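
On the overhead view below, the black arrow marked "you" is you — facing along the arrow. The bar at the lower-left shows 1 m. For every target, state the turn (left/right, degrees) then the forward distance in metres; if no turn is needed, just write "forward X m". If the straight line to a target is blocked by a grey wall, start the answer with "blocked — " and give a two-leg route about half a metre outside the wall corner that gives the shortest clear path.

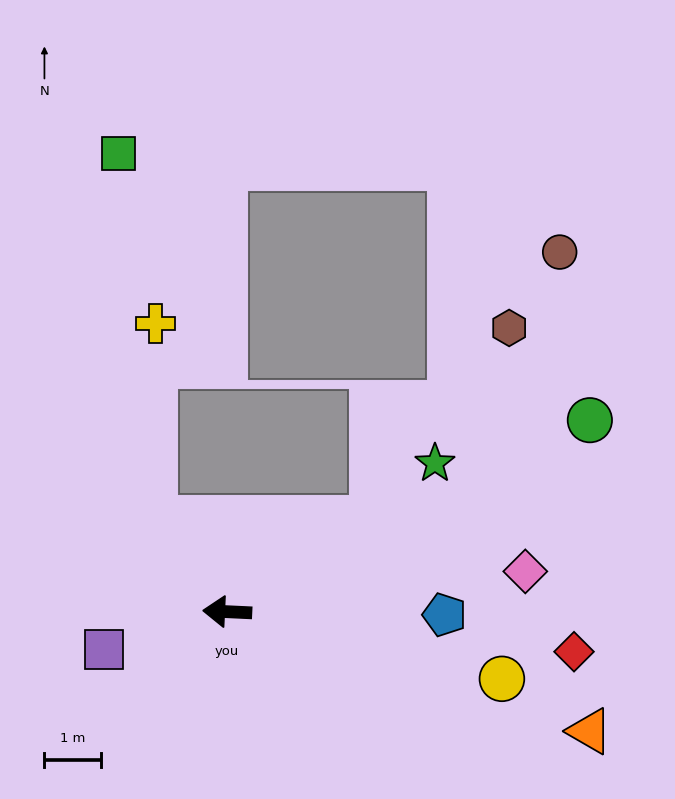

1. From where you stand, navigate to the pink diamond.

turn right 170°, forward 5.3 m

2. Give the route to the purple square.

turn left 20°, forward 2.3 m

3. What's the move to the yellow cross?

blocked — turn right 48°, forward 2.1 m, then turn right 40°, forward 3.5 m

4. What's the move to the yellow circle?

turn left 169°, forward 5.0 m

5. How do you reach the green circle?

turn right 149°, forward 7.3 m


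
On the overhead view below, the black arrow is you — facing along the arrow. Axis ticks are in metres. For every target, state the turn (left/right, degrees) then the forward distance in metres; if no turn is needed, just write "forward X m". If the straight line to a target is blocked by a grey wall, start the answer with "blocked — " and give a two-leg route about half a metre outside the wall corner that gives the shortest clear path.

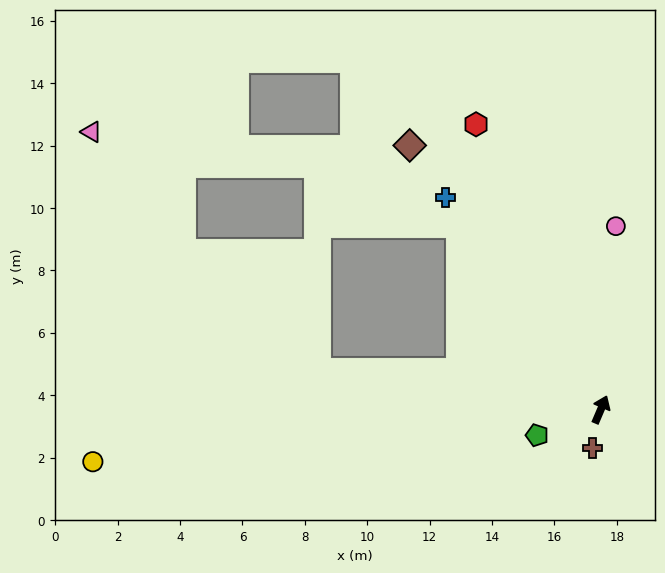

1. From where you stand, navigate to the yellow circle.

turn left 119°, forward 16.4 m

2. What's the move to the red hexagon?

turn left 47°, forward 10.0 m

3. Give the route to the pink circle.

turn left 18°, forward 5.9 m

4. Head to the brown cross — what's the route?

turn right 169°, forward 1.3 m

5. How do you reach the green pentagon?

turn left 135°, forward 2.2 m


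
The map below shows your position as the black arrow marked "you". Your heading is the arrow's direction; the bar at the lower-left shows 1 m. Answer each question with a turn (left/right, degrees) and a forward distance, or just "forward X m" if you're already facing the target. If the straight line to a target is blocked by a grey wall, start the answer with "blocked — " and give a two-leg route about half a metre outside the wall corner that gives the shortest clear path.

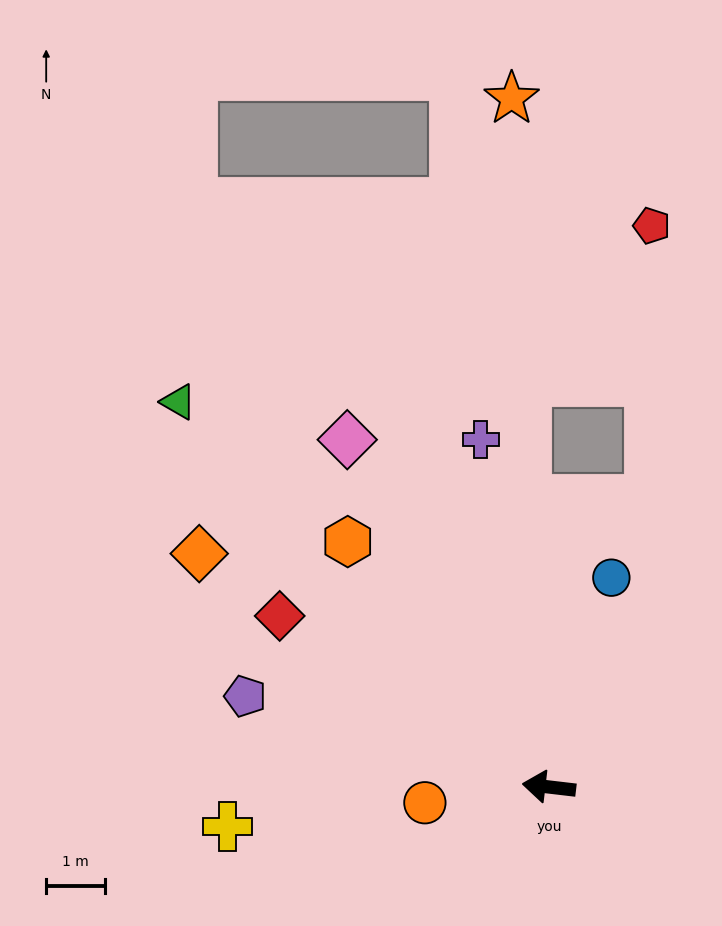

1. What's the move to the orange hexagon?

turn right 44°, forward 5.4 m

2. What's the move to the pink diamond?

turn right 53°, forward 6.9 m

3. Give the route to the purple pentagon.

turn right 10°, forward 5.4 m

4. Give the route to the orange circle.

turn left 14°, forward 2.1 m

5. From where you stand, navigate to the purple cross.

turn right 72°, forward 6.0 m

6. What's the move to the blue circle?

turn right 100°, forward 3.7 m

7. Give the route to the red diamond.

turn right 26°, forward 5.4 m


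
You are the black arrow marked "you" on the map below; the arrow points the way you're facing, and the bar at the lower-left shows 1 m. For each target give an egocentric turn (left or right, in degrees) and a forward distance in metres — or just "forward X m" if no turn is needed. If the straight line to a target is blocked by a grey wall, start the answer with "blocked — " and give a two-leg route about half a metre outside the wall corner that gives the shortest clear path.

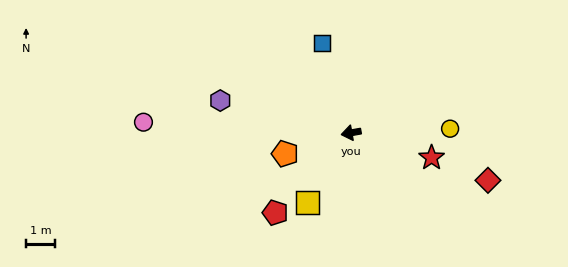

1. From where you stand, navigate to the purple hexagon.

turn right 24°, forward 4.7 m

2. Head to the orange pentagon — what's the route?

turn left 7°, forward 2.4 m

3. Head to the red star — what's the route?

turn left 153°, forward 3.0 m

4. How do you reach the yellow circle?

turn left 172°, forward 3.5 m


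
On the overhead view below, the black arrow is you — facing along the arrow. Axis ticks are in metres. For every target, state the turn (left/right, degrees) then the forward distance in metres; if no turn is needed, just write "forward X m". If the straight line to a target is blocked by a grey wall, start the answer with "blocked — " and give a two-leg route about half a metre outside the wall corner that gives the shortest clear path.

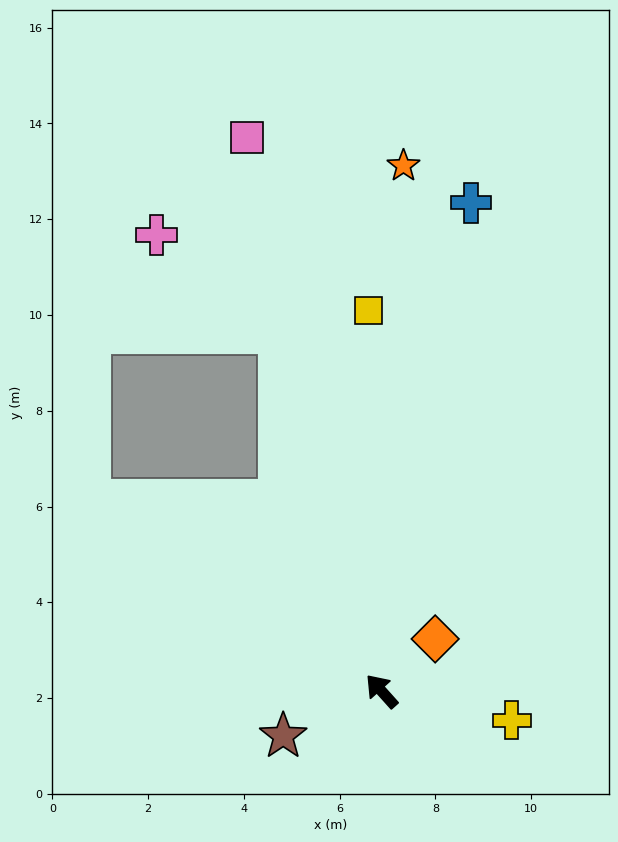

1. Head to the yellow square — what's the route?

turn right 40°, forward 8.0 m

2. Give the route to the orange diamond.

turn right 88°, forward 1.6 m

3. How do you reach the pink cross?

blocked — turn right 26°, forward 7.8 m, then turn left 35°, forward 3.3 m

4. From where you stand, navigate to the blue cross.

turn right 52°, forward 10.4 m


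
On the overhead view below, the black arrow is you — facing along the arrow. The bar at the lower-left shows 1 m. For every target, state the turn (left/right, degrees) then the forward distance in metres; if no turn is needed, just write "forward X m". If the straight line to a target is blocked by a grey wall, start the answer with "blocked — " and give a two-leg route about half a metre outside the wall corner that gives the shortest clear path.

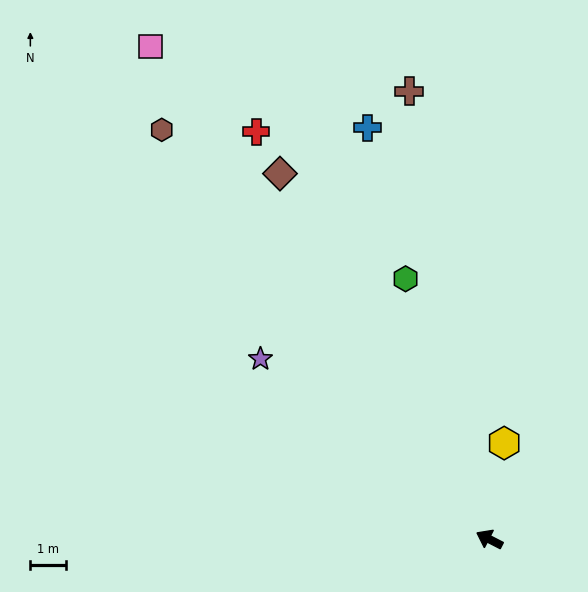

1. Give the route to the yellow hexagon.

turn right 72°, forward 2.8 m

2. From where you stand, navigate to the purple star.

turn right 11°, forward 8.3 m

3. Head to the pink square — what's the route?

turn right 28°, forward 17.0 m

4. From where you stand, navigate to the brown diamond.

turn right 33°, forward 12.0 m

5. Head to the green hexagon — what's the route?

turn right 45°, forward 7.8 m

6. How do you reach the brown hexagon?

turn right 24°, forward 14.9 m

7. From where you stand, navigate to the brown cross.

turn right 53°, forward 12.9 m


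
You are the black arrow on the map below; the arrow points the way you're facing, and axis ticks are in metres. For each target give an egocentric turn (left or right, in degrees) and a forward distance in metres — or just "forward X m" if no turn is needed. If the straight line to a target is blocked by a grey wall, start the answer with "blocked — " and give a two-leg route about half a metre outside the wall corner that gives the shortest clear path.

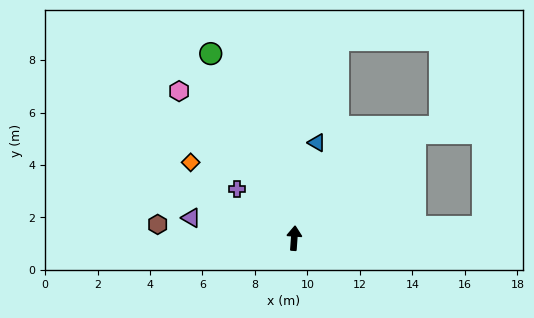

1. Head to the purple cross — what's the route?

turn left 53°, forward 2.9 m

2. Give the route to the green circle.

turn left 28°, forward 7.7 m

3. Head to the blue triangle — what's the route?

turn right 9°, forward 3.7 m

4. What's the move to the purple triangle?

turn left 83°, forward 4.0 m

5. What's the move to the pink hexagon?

turn left 42°, forward 7.1 m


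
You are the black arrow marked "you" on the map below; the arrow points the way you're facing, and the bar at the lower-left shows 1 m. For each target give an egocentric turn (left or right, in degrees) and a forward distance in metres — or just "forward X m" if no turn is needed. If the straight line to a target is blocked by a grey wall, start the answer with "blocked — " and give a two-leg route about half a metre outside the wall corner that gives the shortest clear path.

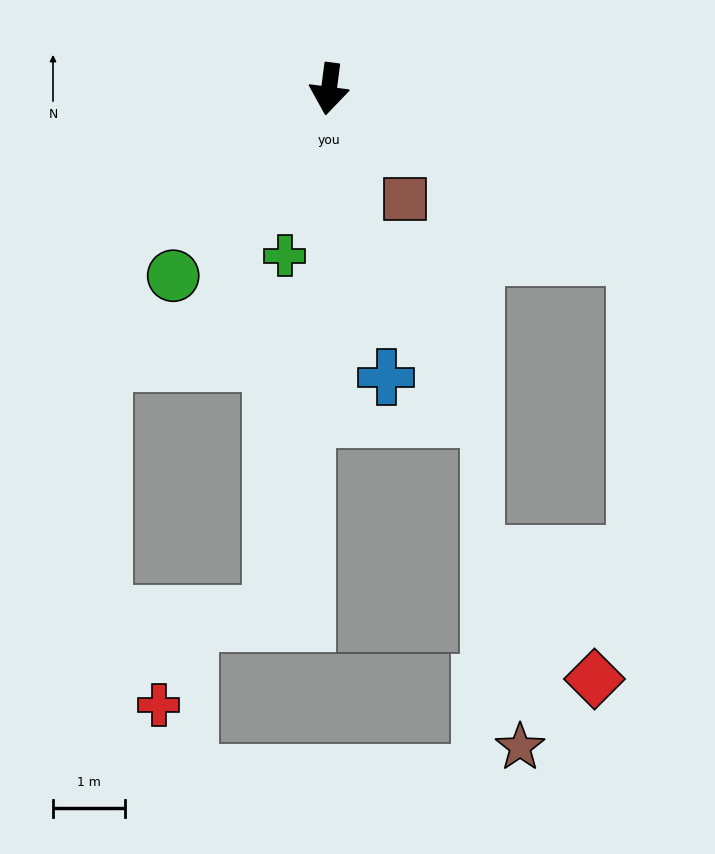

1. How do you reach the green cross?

turn right 7°, forward 2.4 m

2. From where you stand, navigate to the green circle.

turn right 32°, forward 3.4 m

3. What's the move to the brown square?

turn left 42°, forward 1.9 m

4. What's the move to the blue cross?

turn left 19°, forward 4.1 m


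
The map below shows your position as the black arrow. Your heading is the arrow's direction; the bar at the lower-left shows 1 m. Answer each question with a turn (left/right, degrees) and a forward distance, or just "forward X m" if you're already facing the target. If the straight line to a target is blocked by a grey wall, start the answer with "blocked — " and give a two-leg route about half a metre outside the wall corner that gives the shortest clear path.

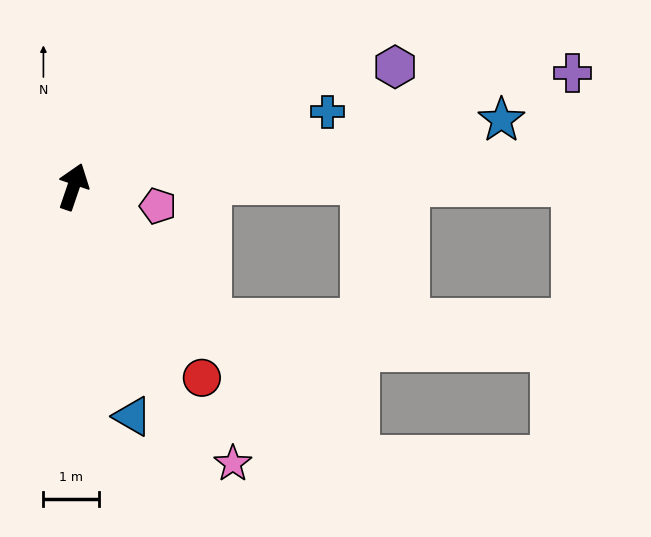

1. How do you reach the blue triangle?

turn right 147°, forward 4.3 m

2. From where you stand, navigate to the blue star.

turn right 62°, forward 7.8 m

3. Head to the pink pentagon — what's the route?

turn right 84°, forward 1.6 m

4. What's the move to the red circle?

turn right 127°, forward 4.1 m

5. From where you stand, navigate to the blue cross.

turn right 55°, forward 4.8 m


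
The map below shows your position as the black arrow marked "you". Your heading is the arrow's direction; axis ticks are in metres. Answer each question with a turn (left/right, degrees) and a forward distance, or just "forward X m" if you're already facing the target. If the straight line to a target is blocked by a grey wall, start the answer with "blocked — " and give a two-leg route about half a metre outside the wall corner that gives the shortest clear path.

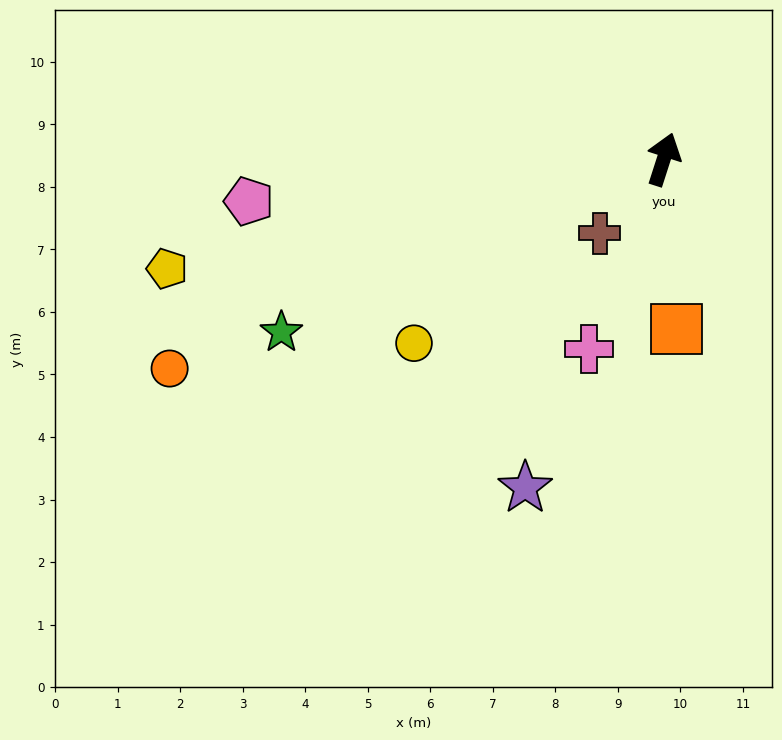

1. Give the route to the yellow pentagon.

turn left 120°, forward 8.1 m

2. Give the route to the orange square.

turn right 158°, forward 2.7 m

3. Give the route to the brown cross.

turn left 157°, forward 1.6 m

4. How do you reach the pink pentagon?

turn left 114°, forward 6.7 m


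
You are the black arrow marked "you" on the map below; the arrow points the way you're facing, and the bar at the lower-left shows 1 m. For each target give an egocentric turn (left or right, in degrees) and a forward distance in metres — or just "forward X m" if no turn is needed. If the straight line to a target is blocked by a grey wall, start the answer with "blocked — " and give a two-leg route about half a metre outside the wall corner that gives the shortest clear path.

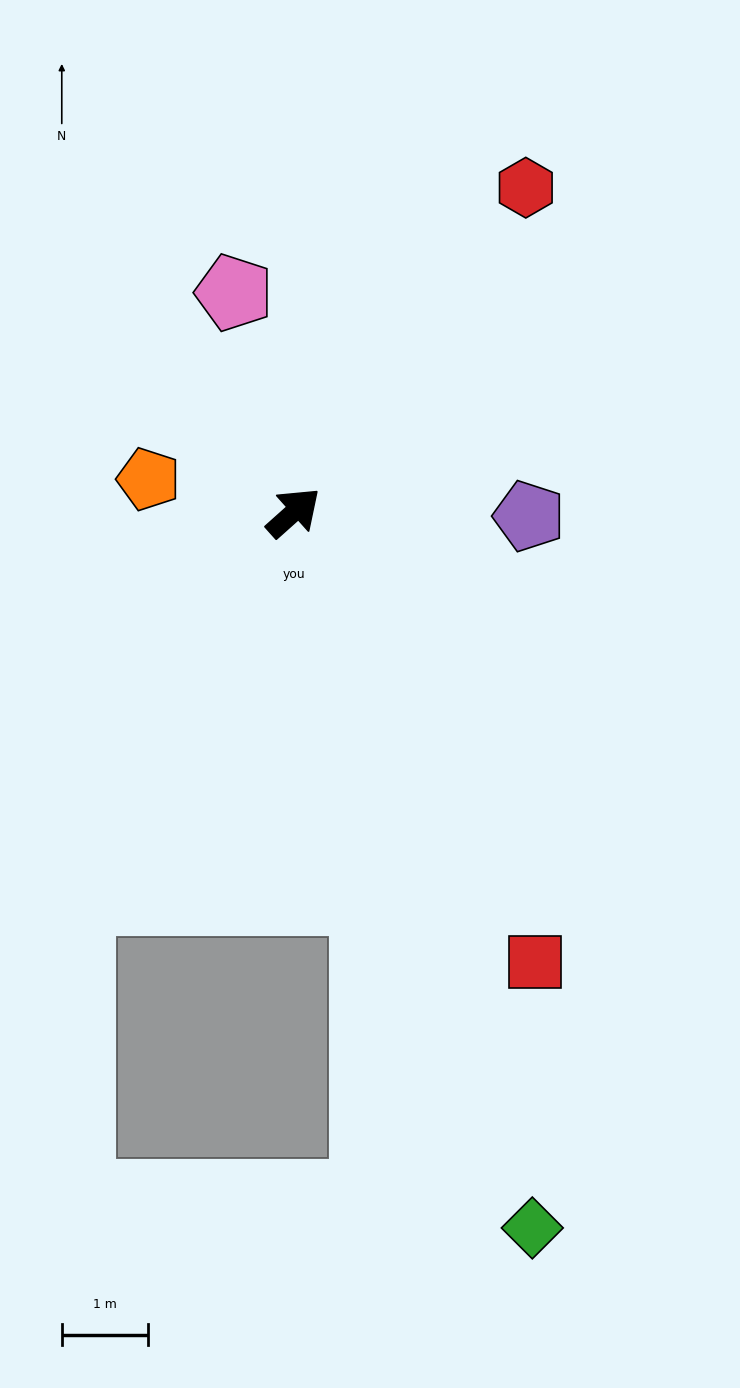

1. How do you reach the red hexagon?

turn left 13°, forward 4.6 m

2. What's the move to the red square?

turn right 104°, forward 5.9 m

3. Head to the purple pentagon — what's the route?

turn right 43°, forward 2.7 m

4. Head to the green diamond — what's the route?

turn right 113°, forward 8.7 m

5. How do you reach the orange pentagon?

turn left 125°, forward 1.7 m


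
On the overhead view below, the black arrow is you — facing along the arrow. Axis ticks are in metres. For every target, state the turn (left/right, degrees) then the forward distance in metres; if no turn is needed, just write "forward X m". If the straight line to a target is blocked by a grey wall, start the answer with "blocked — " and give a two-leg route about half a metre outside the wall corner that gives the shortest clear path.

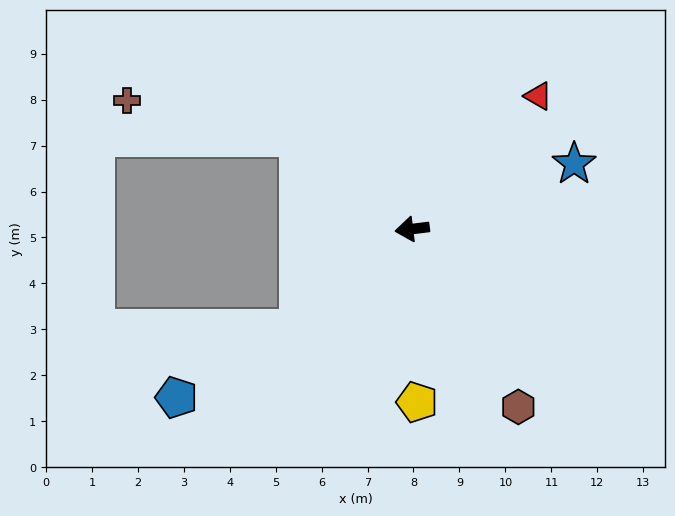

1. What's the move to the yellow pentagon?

turn left 85°, forward 3.8 m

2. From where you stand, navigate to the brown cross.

blocked — turn right 46°, forward 3.2 m, then turn left 27°, forward 3.8 m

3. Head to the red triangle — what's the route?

turn right 141°, forward 4.0 m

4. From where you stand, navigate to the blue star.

turn right 165°, forward 3.8 m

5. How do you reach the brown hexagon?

turn left 114°, forward 4.5 m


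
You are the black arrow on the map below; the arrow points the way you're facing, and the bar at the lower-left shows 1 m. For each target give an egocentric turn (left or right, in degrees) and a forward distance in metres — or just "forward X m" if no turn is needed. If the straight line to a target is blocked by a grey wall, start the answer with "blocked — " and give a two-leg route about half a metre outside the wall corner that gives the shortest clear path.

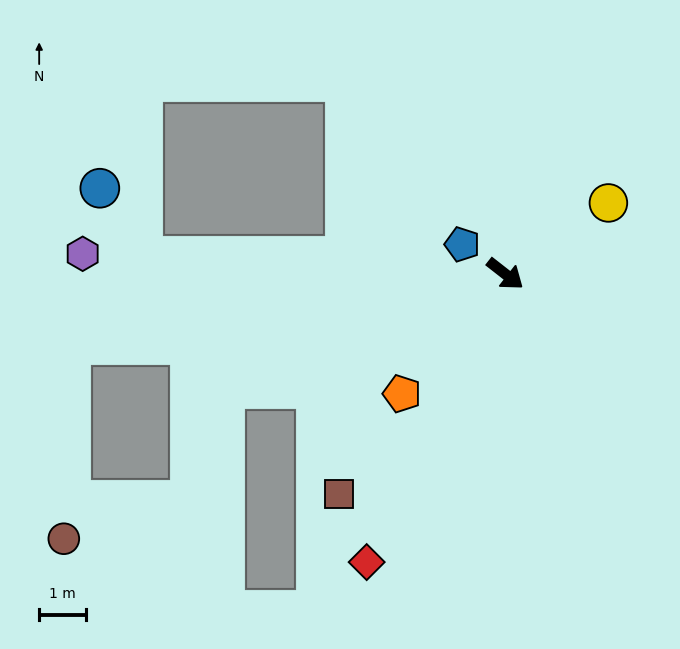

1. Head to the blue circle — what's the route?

blocked — turn right 145°, forward 7.8 m, then turn right 54°, forward 1.7 m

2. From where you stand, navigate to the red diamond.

turn right 78°, forward 6.8 m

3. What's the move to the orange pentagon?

turn right 93°, forward 3.4 m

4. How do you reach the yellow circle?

turn left 73°, forward 2.7 m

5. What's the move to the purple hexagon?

turn right 145°, forward 9.0 m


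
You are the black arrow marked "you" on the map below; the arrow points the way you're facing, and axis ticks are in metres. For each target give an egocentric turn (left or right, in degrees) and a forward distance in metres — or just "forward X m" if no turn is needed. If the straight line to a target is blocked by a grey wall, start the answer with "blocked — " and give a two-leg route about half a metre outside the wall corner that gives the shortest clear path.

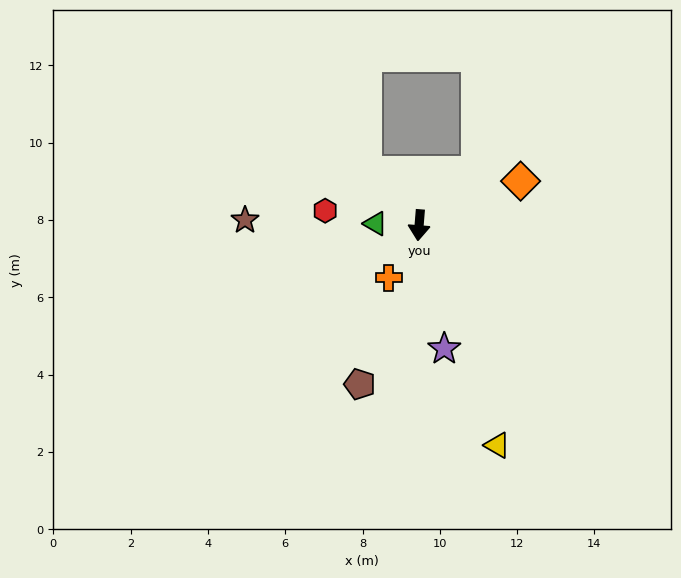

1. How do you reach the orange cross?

turn right 25°, forward 1.6 m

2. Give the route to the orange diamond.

turn left 118°, forward 2.9 m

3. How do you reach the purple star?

turn left 16°, forward 3.3 m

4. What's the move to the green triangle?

turn right 88°, forward 1.1 m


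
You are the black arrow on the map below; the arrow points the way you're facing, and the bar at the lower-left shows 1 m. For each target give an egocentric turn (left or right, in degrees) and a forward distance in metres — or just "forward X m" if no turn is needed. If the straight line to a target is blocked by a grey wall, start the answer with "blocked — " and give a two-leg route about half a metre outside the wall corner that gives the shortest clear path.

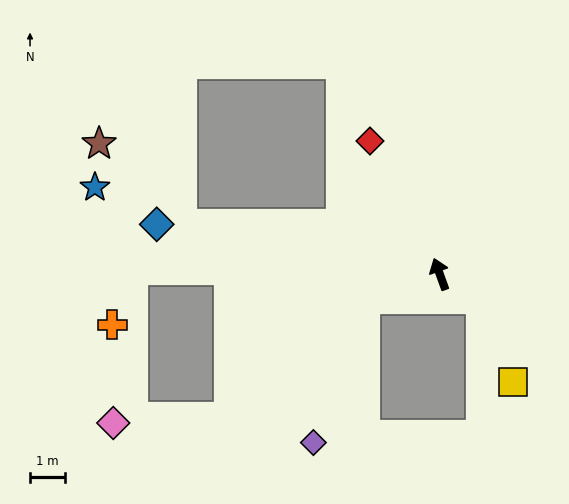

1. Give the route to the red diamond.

turn left 8°, forward 4.3 m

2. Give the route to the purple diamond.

blocked — turn left 89°, forward 2.3 m, then turn left 51°, forward 4.4 m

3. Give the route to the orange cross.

blocked — turn left 69°, forward 8.9 m, then turn left 70°, forward 1.7 m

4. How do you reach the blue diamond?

turn left 60°, forward 8.3 m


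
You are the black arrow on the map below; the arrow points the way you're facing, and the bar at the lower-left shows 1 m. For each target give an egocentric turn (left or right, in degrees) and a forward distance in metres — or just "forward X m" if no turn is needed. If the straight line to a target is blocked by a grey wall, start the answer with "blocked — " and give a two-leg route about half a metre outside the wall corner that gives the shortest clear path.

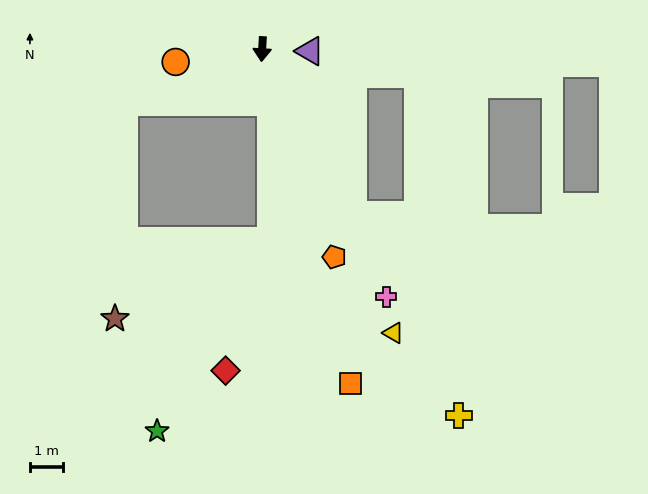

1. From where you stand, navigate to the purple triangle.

turn left 91°, forward 1.5 m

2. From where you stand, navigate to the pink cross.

turn left 30°, forward 8.5 m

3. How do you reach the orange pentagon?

turn left 22°, forward 6.7 m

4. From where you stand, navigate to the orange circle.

turn right 78°, forward 2.7 m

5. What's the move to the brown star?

blocked — turn right 66°, forward 4.5 m, then turn left 67°, forward 6.6 m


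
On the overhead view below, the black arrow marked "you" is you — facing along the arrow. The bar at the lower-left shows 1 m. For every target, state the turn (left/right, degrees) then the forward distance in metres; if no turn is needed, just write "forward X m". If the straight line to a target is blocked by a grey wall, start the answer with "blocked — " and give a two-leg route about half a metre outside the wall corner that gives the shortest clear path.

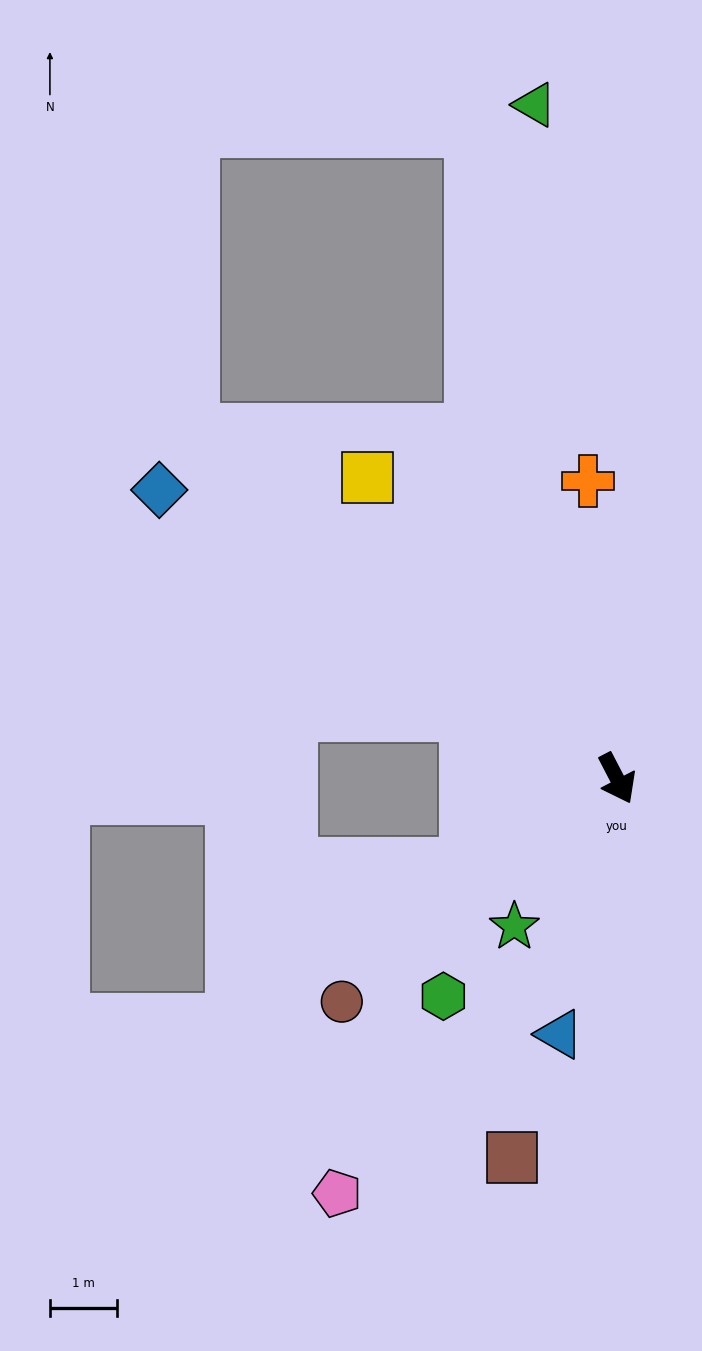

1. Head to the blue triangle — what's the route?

turn right 40°, forward 3.9 m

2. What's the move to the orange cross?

turn left 158°, forward 4.4 m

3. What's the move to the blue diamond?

turn right 150°, forward 8.0 m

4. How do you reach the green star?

turn right 62°, forward 2.7 m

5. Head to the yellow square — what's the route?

turn right 168°, forward 5.8 m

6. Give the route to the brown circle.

turn right 78°, forward 5.3 m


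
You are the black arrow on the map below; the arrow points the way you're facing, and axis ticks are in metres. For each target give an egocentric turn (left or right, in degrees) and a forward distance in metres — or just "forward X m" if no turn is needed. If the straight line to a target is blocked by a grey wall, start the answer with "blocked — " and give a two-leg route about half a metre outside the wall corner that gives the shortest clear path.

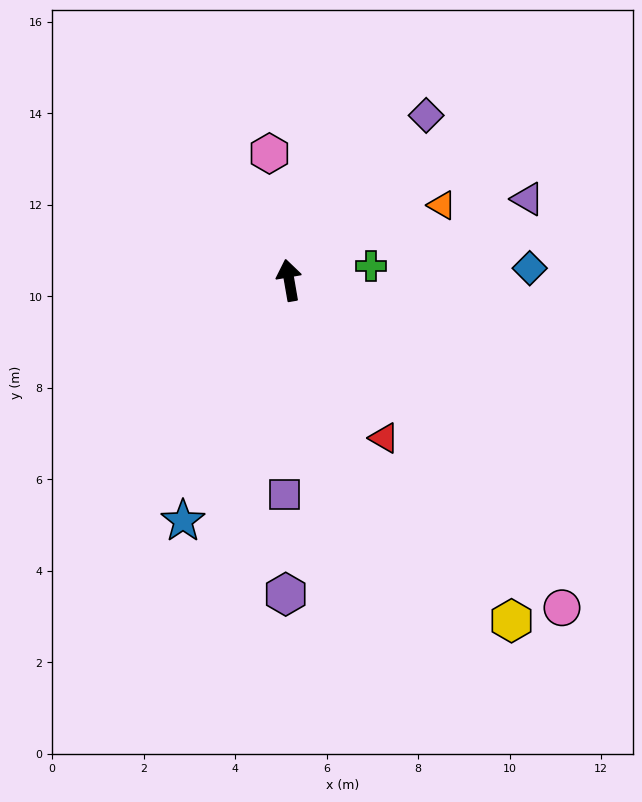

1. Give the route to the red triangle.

turn right 159°, forward 4.0 m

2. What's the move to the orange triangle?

turn right 74°, forward 3.7 m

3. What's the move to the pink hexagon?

forward 2.8 m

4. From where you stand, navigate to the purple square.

turn left 169°, forward 4.7 m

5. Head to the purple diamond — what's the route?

turn right 50°, forward 4.7 m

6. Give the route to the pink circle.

turn right 150°, forward 9.3 m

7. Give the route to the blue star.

turn left 146°, forward 5.8 m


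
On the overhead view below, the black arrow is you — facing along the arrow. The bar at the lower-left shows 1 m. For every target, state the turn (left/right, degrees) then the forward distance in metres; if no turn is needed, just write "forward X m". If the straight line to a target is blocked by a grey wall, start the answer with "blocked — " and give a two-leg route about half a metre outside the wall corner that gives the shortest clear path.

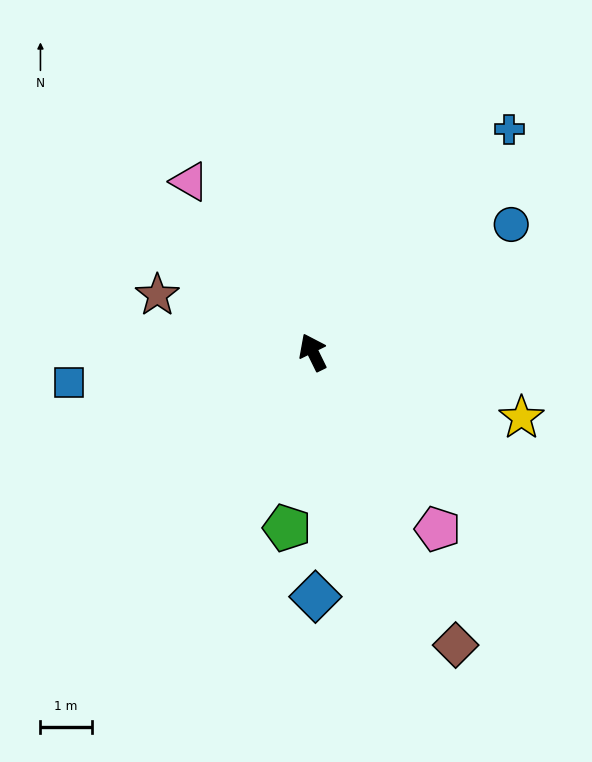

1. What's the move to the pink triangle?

turn left 10°, forward 4.1 m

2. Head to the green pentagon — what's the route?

turn left 145°, forward 3.5 m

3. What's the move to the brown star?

turn left 44°, forward 3.2 m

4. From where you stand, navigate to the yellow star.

turn right 134°, forward 4.3 m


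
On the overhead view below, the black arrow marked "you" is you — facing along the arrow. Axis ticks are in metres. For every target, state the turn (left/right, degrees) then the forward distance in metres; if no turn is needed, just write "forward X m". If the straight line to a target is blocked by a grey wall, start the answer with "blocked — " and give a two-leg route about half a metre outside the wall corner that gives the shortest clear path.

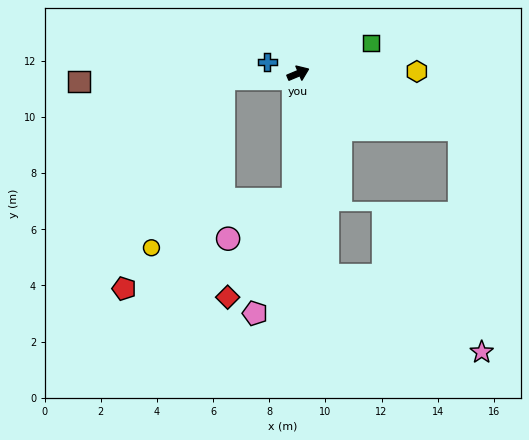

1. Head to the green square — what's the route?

forward 2.8 m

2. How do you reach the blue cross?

turn left 137°, forward 1.2 m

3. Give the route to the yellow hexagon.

turn right 22°, forward 4.2 m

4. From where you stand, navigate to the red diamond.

blocked — turn right 115°, forward 4.5 m, then turn right 32°, forward 4.2 m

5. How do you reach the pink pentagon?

blocked — turn right 115°, forward 4.5 m, then turn right 16°, forward 4.3 m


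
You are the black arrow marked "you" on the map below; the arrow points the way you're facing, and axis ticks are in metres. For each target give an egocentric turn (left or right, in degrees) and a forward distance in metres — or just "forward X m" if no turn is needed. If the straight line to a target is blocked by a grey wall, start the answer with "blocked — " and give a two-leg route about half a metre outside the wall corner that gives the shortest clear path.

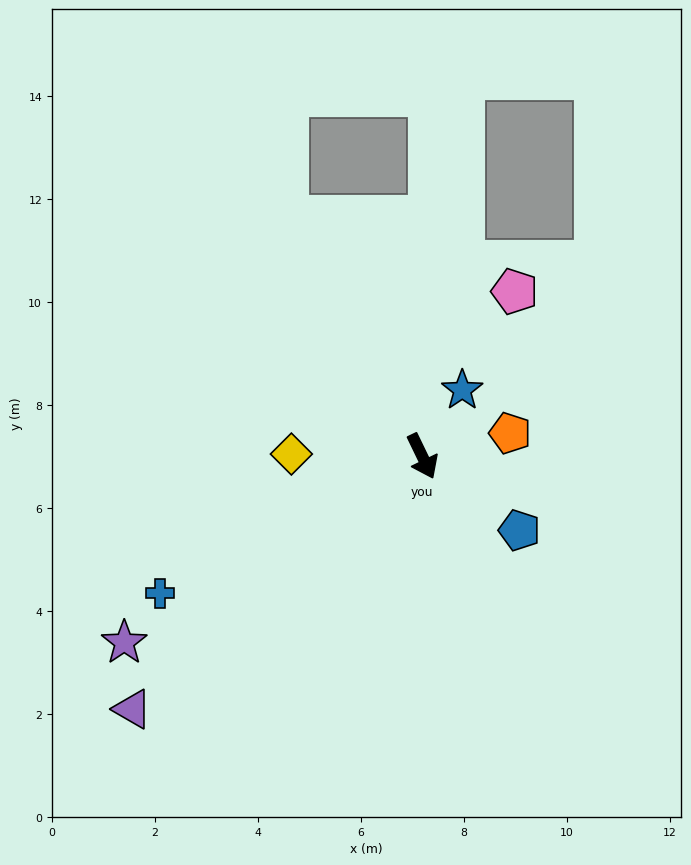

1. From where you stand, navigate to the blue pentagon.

turn left 27°, forward 2.4 m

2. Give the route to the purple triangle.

turn right 75°, forward 7.5 m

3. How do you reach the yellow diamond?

turn right 117°, forward 2.5 m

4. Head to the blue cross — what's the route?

turn right 88°, forward 5.7 m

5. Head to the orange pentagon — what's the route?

turn left 79°, forward 1.8 m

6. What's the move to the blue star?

turn left 123°, forward 1.5 m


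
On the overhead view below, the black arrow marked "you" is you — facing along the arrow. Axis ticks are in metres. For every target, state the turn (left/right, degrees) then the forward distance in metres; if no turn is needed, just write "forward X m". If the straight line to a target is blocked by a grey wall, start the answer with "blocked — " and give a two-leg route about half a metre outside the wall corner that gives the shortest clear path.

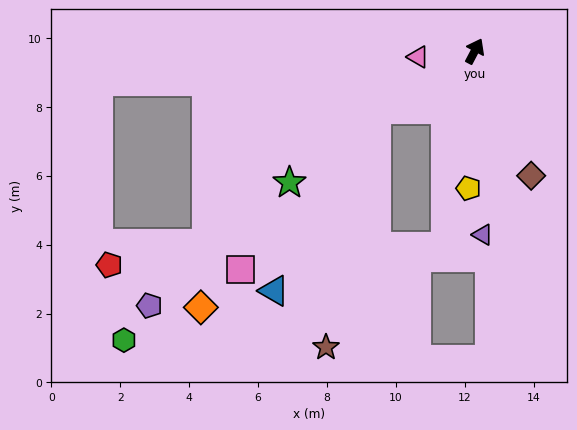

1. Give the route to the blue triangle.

blocked — turn left 148°, forward 3.3 m, then turn left 30°, forward 6.0 m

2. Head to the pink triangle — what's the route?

turn left 124°, forward 1.7 m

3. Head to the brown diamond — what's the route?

turn right 128°, forward 4.0 m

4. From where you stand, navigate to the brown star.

blocked — turn left 148°, forward 3.3 m, then turn left 48°, forward 7.1 m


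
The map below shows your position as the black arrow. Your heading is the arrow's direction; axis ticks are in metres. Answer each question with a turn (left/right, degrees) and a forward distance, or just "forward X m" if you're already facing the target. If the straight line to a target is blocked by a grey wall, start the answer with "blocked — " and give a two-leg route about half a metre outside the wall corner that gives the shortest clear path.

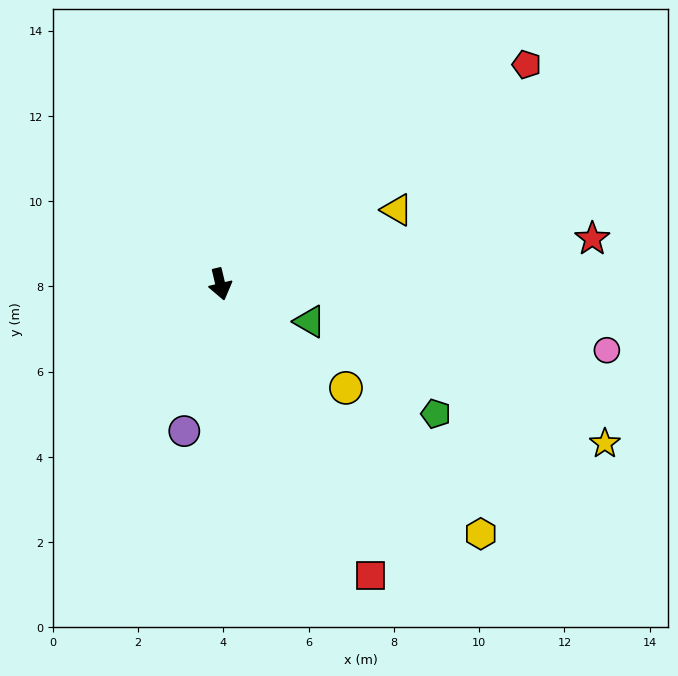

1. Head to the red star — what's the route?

turn left 84°, forward 8.8 m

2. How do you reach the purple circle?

turn right 27°, forward 3.5 m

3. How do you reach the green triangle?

turn left 54°, forward 2.3 m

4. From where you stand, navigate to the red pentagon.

turn left 112°, forward 8.8 m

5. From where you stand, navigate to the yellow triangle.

turn left 99°, forward 4.5 m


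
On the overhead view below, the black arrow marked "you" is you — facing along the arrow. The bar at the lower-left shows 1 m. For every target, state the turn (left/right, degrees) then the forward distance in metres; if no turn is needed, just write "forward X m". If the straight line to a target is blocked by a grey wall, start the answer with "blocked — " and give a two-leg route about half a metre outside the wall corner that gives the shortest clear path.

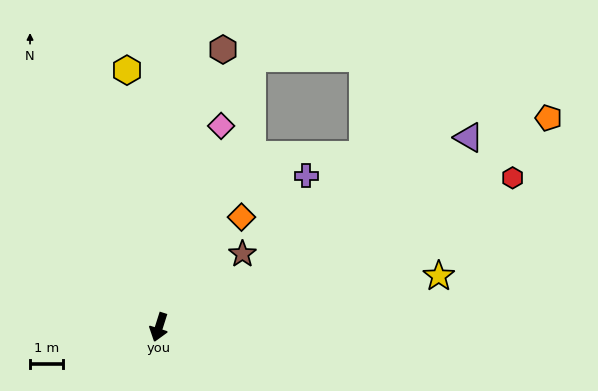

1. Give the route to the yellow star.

turn left 118°, forward 8.7 m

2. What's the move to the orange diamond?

turn left 161°, forward 4.2 m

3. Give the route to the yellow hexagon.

turn right 155°, forward 7.9 m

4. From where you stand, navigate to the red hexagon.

turn left 131°, forward 11.7 m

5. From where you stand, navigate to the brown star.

turn left 149°, forward 3.4 m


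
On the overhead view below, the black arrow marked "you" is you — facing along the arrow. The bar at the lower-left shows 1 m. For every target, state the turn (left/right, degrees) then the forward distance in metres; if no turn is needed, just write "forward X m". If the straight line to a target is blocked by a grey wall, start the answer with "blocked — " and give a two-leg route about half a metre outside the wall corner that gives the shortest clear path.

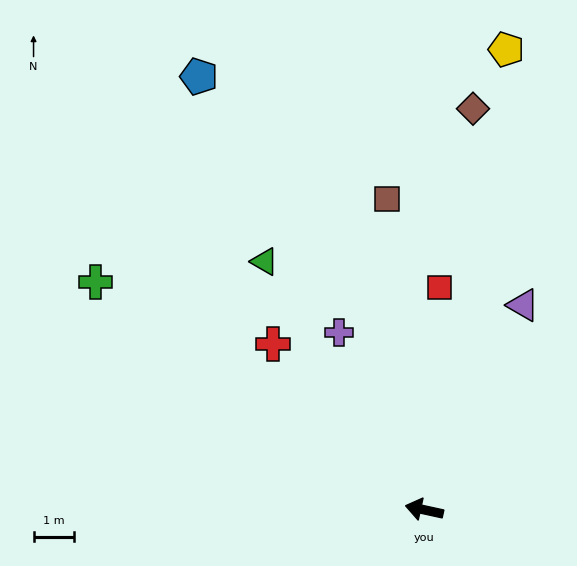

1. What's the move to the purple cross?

turn right 52°, forward 4.8 m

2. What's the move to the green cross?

turn right 22°, forward 9.8 m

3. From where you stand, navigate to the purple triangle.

turn right 103°, forward 5.6 m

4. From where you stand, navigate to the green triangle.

turn right 45°, forward 7.2 m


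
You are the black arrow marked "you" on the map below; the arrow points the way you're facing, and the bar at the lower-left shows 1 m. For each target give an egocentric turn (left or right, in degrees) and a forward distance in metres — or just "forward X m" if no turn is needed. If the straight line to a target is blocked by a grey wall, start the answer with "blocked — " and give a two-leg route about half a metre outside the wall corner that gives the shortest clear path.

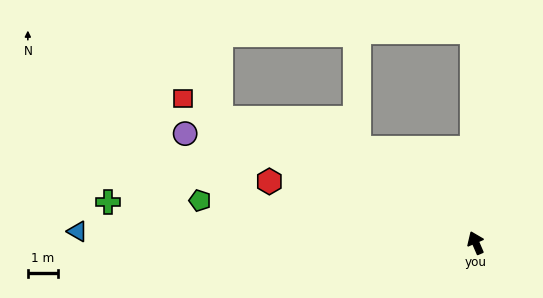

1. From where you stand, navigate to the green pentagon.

turn left 58°, forward 9.2 m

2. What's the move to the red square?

turn left 40°, forward 10.7 m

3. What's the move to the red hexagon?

turn left 50°, forward 7.1 m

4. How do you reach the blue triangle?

turn left 65°, forward 13.1 m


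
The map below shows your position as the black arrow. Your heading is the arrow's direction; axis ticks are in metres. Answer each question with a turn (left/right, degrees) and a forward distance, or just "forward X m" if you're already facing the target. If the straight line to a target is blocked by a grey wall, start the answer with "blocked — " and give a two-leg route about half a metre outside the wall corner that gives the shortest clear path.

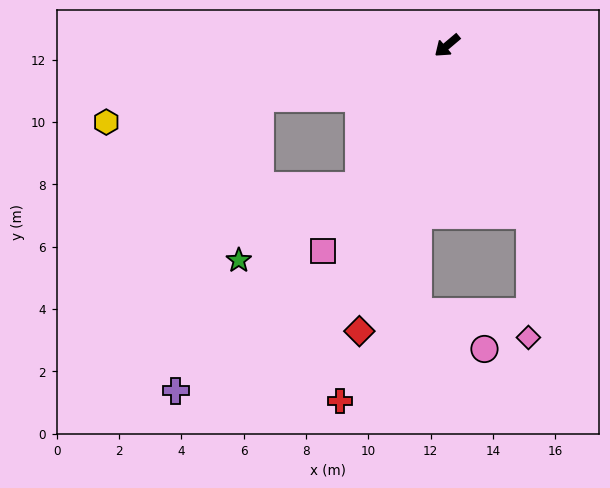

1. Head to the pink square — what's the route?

turn left 19°, forward 7.7 m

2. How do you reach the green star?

blocked — turn left 17°, forward 5.3 m, then turn right 25°, forward 4.5 m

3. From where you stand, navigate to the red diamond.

turn left 33°, forward 9.6 m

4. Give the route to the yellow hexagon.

turn right 28°, forward 11.2 m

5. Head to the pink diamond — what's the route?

blocked — turn left 75°, forward 6.1 m, then turn right 25°, forward 3.9 m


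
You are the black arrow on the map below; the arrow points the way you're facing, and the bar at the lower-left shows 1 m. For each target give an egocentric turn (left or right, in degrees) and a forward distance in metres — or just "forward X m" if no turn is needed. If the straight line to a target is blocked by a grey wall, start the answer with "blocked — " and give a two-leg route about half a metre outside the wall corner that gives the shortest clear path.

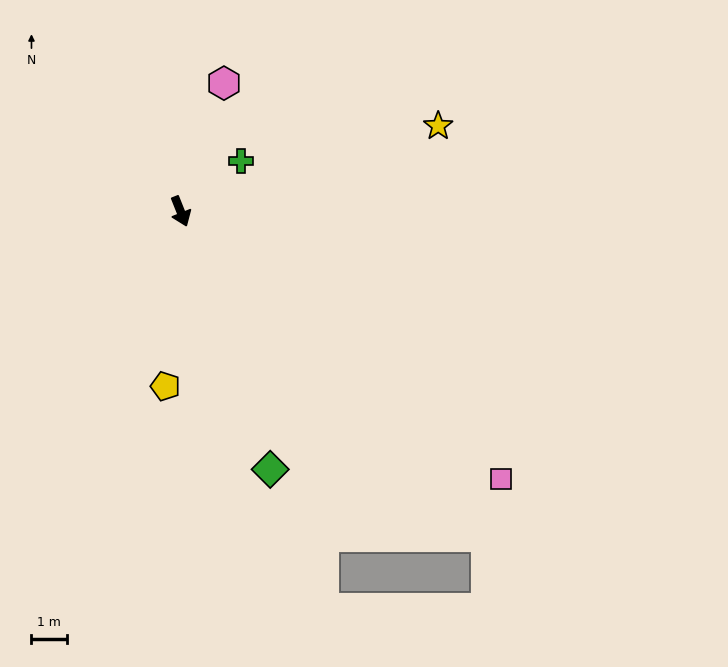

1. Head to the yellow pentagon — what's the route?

turn right 27°, forward 4.9 m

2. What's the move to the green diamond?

turn right 3°, forward 7.6 m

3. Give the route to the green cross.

turn left 108°, forward 2.2 m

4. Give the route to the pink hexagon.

turn left 140°, forward 3.8 m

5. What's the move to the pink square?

turn left 28°, forward 11.6 m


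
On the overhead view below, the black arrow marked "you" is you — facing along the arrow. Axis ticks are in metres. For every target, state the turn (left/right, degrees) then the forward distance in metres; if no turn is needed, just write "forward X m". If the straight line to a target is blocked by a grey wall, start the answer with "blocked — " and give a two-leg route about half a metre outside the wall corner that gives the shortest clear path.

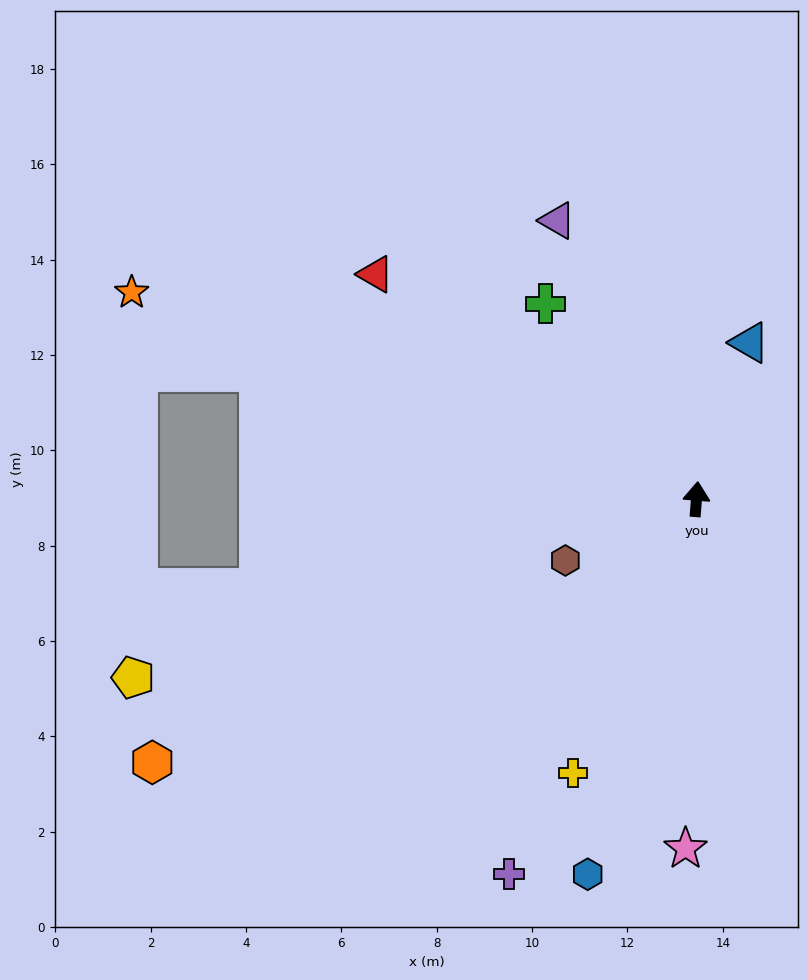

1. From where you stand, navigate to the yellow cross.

turn left 160°, forward 6.3 m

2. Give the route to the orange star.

turn left 74°, forward 12.6 m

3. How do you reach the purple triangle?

turn left 31°, forward 6.5 m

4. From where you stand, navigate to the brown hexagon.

turn left 120°, forward 3.0 m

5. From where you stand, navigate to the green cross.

turn left 42°, forward 5.2 m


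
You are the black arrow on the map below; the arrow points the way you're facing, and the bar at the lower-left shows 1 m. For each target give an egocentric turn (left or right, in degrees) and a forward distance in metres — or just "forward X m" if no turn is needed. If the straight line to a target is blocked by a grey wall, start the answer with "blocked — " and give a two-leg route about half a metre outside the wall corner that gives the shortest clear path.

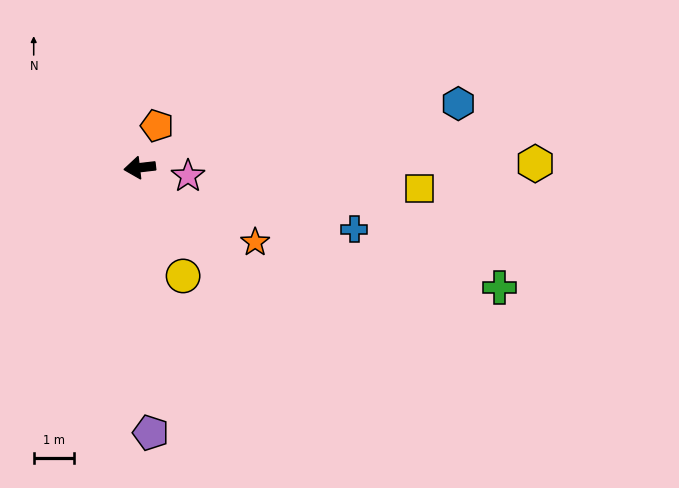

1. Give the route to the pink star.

turn left 164°, forward 1.2 m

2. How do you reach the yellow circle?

turn left 105°, forward 2.9 m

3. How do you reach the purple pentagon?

turn left 86°, forward 6.5 m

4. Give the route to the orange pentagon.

turn right 119°, forward 1.1 m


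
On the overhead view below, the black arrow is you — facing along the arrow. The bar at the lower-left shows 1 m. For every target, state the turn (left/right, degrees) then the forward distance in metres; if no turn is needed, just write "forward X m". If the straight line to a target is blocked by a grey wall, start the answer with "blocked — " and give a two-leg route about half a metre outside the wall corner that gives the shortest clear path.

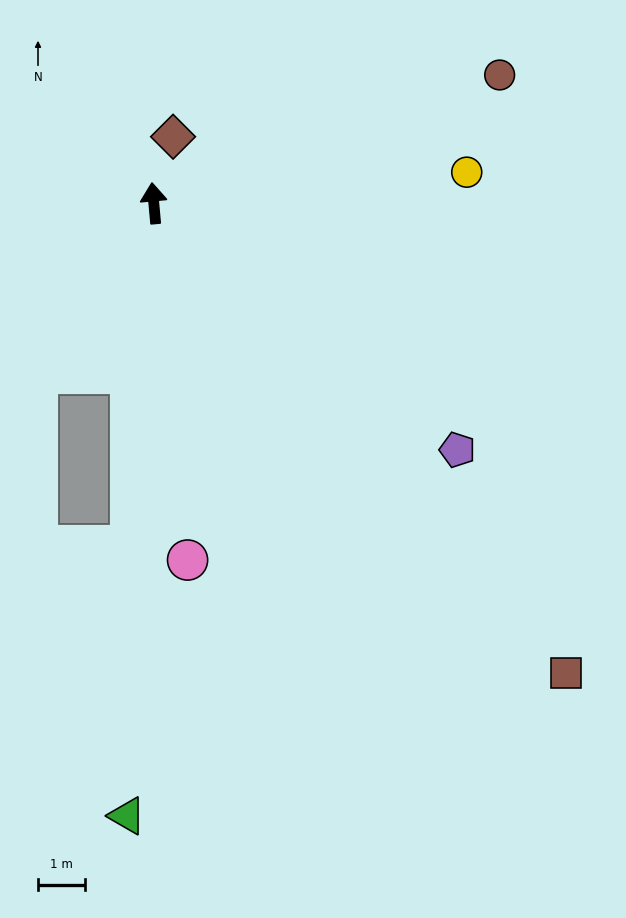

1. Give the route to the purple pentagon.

turn right 134°, forward 8.2 m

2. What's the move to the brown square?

turn right 144°, forward 13.2 m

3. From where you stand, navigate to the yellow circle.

turn right 90°, forward 6.6 m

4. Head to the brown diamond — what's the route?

turn right 21°, forward 1.5 m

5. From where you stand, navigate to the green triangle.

turn left 172°, forward 12.9 m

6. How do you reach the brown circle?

turn right 75°, forward 7.8 m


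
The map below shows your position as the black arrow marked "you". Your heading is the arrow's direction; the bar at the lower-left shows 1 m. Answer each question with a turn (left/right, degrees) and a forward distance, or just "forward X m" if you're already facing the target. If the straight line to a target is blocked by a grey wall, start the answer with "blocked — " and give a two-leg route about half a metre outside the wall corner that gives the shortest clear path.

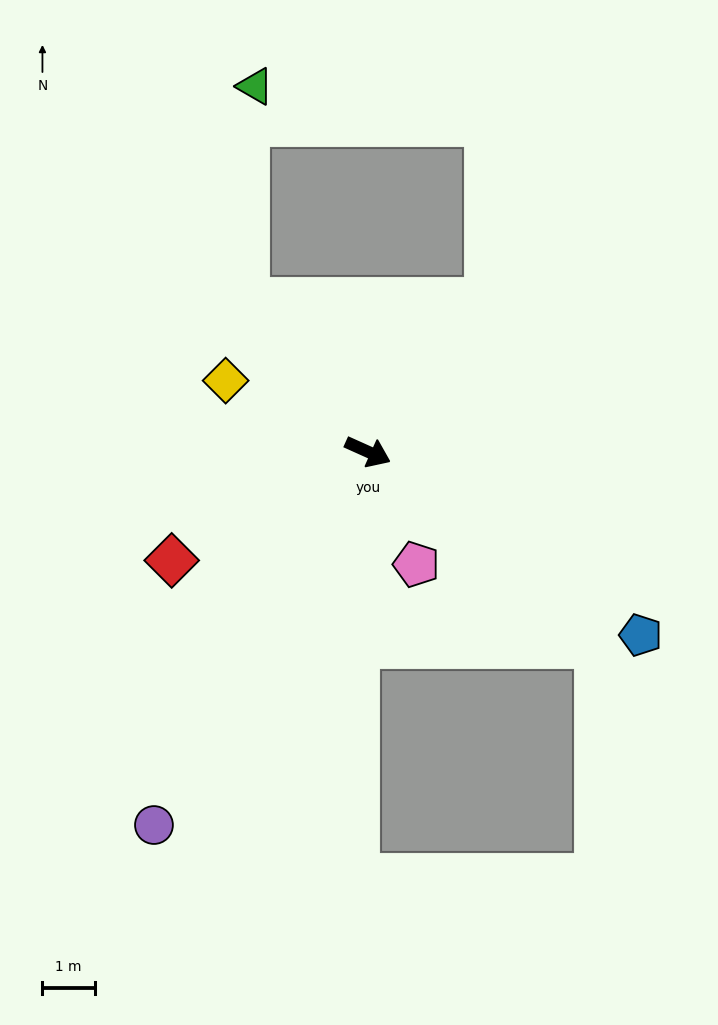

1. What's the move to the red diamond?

turn right 127°, forward 4.3 m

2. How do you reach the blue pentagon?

turn right 10°, forward 6.3 m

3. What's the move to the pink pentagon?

turn right 43°, forward 2.3 m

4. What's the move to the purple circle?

turn right 96°, forward 8.2 m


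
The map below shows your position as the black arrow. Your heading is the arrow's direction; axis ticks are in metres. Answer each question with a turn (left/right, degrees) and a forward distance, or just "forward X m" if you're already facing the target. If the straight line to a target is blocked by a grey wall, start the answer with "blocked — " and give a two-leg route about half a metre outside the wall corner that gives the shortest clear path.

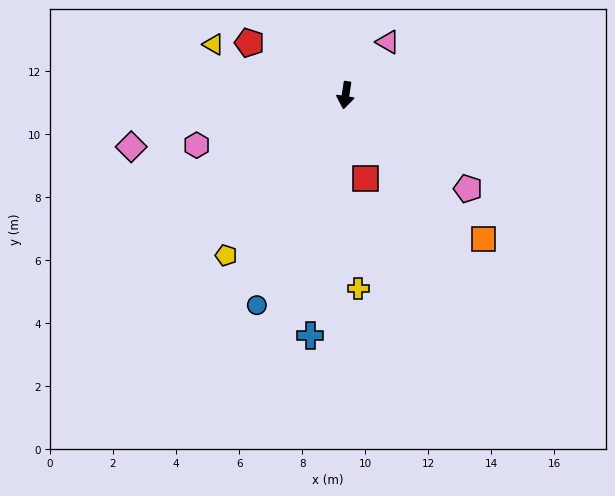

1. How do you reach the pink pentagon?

turn left 61°, forward 4.9 m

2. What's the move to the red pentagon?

turn right 110°, forward 3.5 m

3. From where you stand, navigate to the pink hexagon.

turn right 63°, forward 5.0 m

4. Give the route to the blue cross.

forward 7.7 m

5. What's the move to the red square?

turn left 22°, forward 2.7 m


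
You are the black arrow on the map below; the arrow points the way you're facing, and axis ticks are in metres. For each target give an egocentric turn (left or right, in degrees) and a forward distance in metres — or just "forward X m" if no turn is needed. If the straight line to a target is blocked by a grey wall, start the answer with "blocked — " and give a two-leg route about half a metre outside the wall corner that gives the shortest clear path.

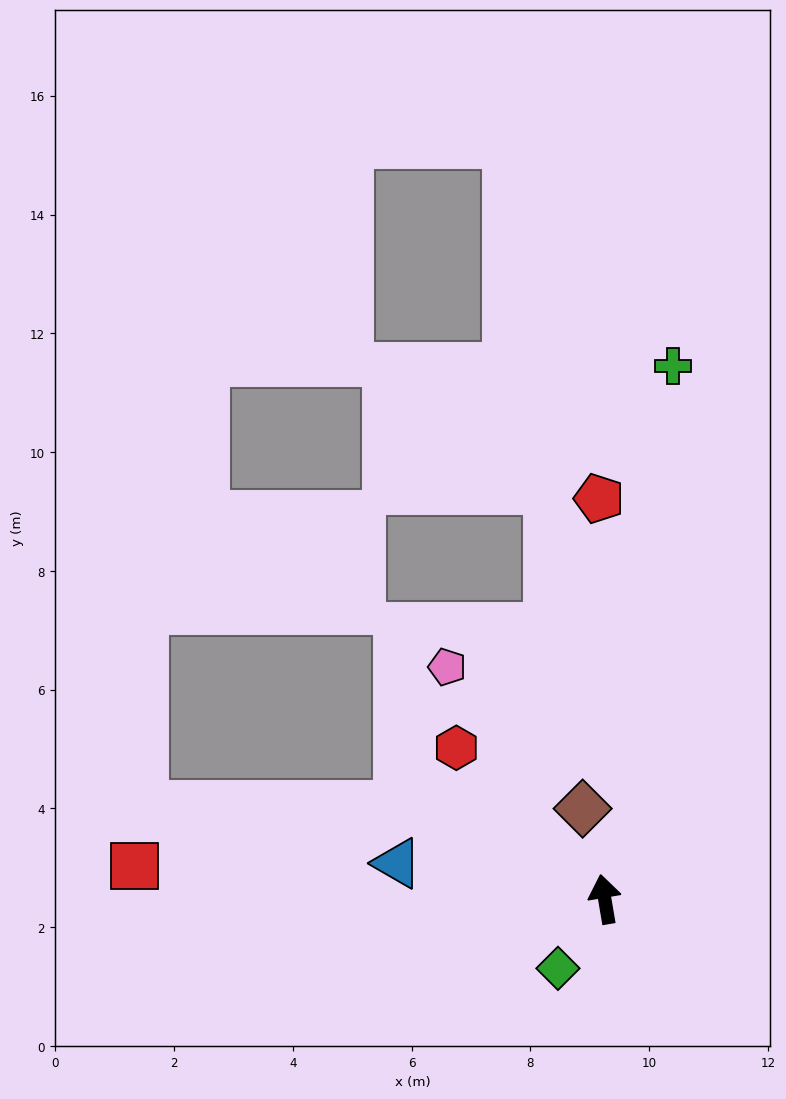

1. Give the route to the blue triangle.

turn left 71°, forward 3.5 m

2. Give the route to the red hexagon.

turn left 35°, forward 3.6 m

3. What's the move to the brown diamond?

turn left 4°, forward 1.6 m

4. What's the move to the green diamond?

turn left 136°, forward 1.4 m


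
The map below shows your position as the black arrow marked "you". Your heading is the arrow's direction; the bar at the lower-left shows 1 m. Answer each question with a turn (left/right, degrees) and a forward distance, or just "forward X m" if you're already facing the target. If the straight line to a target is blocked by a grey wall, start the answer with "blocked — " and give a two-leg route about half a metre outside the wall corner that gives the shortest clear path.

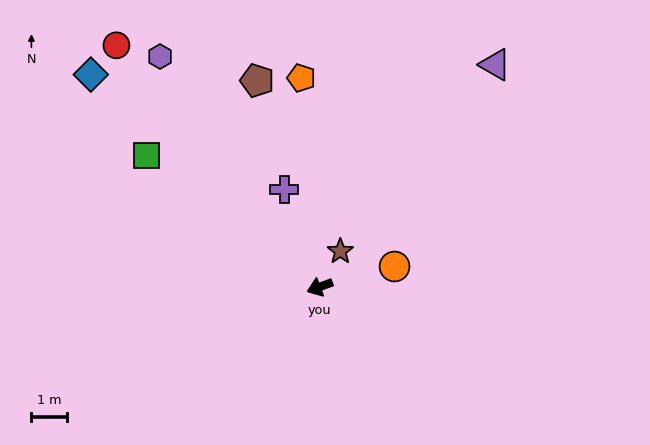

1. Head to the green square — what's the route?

turn right 58°, forward 6.2 m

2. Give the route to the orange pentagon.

turn right 105°, forward 5.9 m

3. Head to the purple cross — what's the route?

turn right 90°, forward 2.9 m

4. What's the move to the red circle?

turn right 70°, forward 8.9 m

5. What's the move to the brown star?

turn right 140°, forward 1.2 m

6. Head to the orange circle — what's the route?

turn left 175°, forward 2.2 m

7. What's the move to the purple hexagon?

turn right 76°, forward 7.9 m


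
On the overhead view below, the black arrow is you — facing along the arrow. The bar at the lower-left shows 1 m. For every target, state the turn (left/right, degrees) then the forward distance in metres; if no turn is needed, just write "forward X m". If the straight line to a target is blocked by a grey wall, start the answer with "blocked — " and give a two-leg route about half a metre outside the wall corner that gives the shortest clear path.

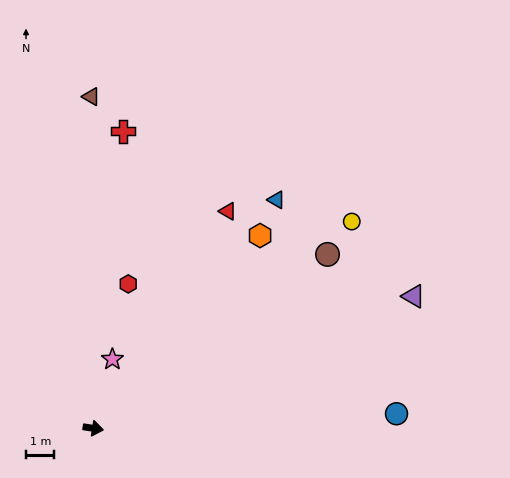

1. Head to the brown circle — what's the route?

turn left 45°, forward 10.3 m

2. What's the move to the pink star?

turn left 83°, forward 2.5 m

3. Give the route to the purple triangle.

turn left 31°, forward 12.2 m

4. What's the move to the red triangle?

turn left 67°, forward 9.0 m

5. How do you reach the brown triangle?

turn left 99°, forward 11.7 m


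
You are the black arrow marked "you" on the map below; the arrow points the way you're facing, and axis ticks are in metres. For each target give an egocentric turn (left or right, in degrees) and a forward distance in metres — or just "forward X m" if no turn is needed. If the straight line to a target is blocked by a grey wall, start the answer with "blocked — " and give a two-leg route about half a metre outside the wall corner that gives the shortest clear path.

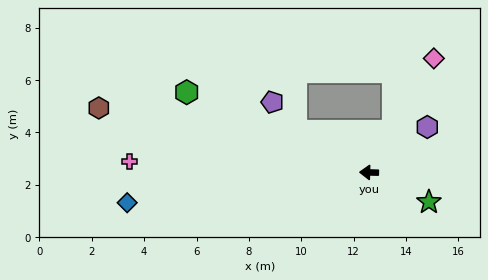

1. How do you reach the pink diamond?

turn right 118°, forward 5.0 m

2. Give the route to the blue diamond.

turn left 8°, forward 9.3 m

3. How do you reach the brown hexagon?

turn right 12°, forward 10.6 m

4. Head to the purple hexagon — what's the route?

turn right 141°, forward 2.8 m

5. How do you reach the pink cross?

forward 9.2 m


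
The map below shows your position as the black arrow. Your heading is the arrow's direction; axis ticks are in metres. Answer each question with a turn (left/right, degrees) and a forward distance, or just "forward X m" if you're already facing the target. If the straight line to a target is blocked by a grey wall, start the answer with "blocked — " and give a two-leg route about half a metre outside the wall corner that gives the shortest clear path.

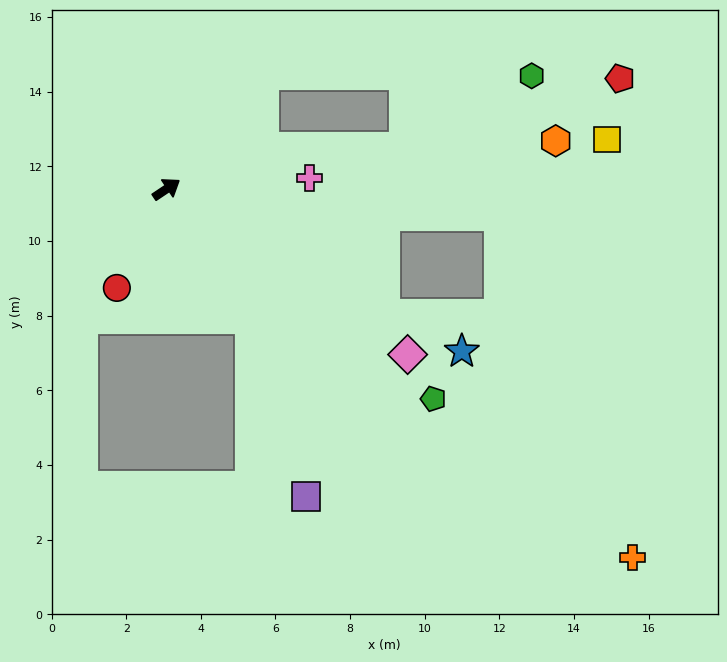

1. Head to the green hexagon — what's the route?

blocked — turn left 16°, forward 4.0 m, then turn right 50°, forward 7.2 m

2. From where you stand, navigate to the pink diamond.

turn right 68°, forward 7.8 m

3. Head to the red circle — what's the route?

turn right 150°, forward 3.0 m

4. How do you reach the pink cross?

turn right 29°, forward 3.8 m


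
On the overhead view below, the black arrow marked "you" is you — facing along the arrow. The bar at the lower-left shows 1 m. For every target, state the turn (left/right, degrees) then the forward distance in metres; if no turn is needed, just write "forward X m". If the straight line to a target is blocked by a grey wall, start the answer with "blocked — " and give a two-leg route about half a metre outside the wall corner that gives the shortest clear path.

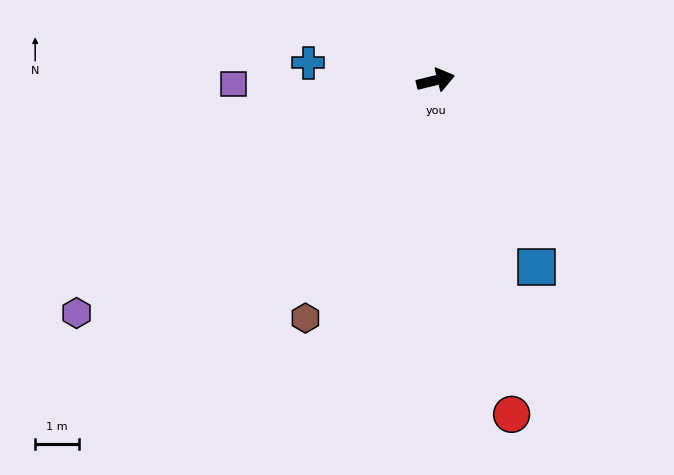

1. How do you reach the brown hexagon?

turn right 133°, forward 6.2 m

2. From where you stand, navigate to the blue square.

turn right 76°, forward 4.9 m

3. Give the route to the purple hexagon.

turn right 161°, forward 9.8 m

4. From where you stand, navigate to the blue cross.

turn left 158°, forward 2.9 m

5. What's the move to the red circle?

turn right 91°, forward 7.9 m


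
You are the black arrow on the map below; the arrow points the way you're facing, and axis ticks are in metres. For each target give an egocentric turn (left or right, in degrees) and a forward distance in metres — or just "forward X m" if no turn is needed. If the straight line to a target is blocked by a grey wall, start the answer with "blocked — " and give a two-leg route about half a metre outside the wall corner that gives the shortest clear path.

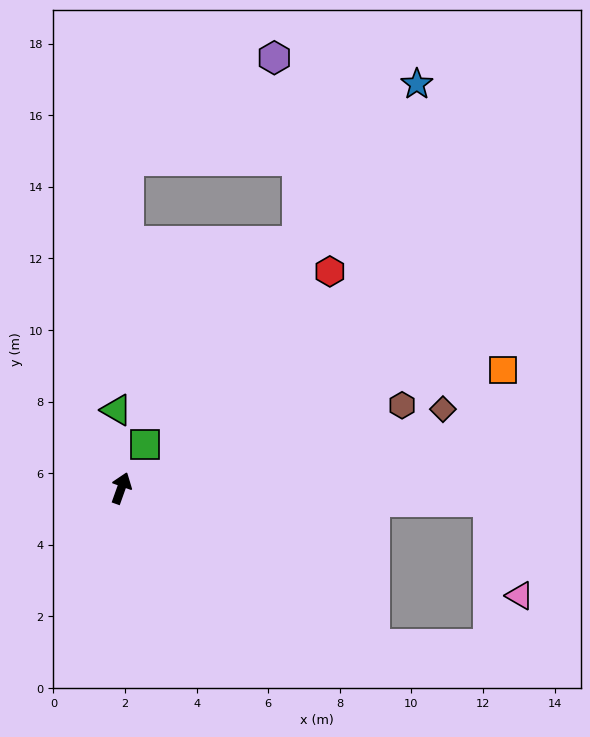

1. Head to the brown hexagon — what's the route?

turn right 54°, forward 8.2 m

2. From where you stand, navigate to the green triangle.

turn left 23°, forward 2.2 m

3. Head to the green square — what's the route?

turn right 9°, forward 1.4 m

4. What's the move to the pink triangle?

blocked — turn right 73°, forward 10.2 m, then turn right 69°, forward 2.8 m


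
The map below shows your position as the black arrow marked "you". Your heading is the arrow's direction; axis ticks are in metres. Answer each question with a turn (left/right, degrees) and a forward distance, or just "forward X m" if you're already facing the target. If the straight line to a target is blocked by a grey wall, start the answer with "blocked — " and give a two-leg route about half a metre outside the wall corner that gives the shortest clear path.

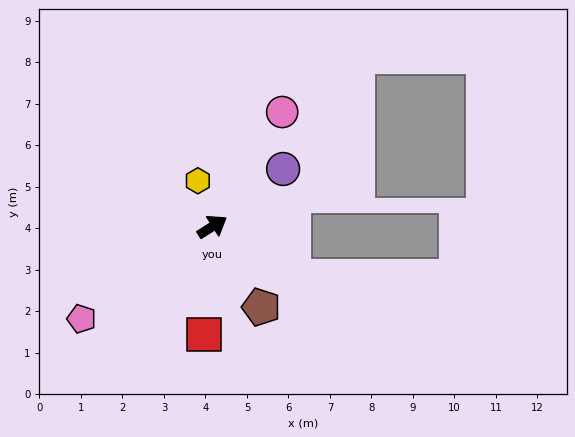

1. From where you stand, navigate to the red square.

turn right 127°, forward 2.6 m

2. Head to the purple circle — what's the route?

turn left 7°, forward 2.2 m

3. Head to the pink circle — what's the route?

turn left 26°, forward 3.2 m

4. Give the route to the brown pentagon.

turn right 91°, forward 2.3 m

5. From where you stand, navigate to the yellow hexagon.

turn left 75°, forward 1.2 m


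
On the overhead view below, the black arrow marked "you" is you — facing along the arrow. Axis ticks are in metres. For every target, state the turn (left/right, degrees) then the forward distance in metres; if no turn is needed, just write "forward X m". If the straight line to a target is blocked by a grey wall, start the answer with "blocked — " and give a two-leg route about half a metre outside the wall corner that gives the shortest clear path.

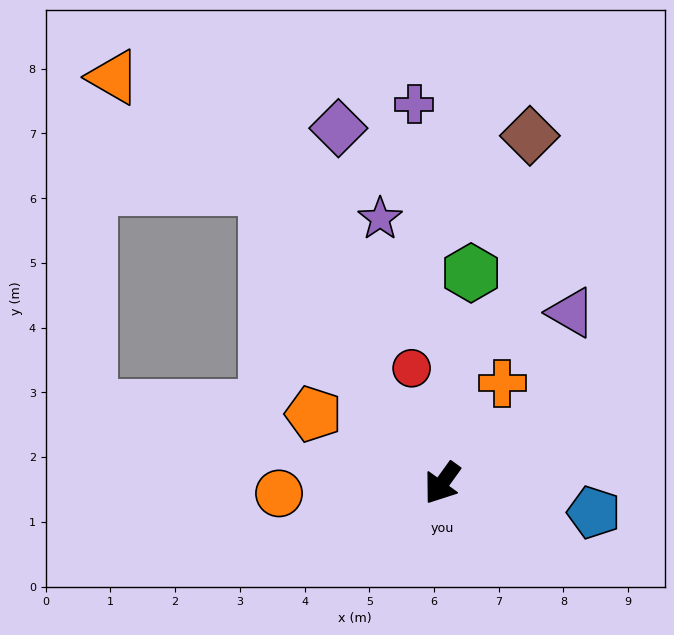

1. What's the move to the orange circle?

turn right 51°, forward 2.5 m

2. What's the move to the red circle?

turn right 129°, forward 1.8 m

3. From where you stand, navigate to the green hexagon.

turn right 152°, forward 3.3 m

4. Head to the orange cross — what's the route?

turn right 175°, forward 1.8 m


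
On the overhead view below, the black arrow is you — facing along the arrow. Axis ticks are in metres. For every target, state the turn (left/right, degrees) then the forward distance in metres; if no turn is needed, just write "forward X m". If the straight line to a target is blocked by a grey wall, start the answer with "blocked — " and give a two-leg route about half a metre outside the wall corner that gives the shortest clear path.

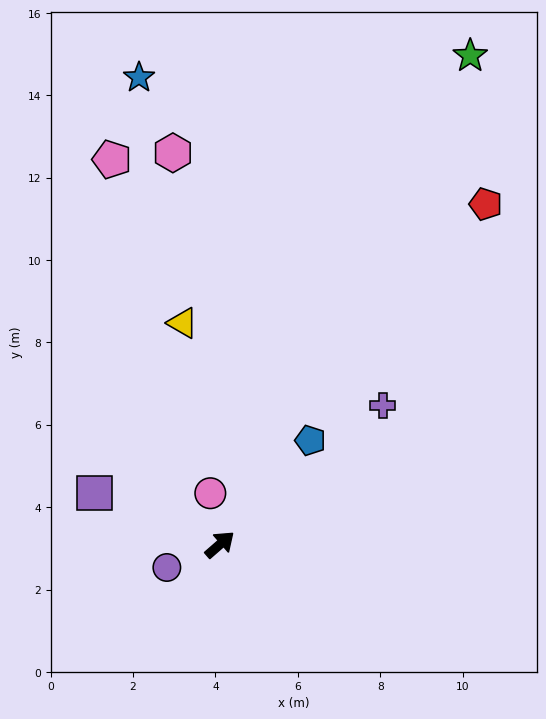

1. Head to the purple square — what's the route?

turn left 117°, forward 3.3 m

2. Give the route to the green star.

turn left 22°, forward 13.3 m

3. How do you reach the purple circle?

turn left 162°, forward 1.4 m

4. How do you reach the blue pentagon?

turn left 8°, forward 3.3 m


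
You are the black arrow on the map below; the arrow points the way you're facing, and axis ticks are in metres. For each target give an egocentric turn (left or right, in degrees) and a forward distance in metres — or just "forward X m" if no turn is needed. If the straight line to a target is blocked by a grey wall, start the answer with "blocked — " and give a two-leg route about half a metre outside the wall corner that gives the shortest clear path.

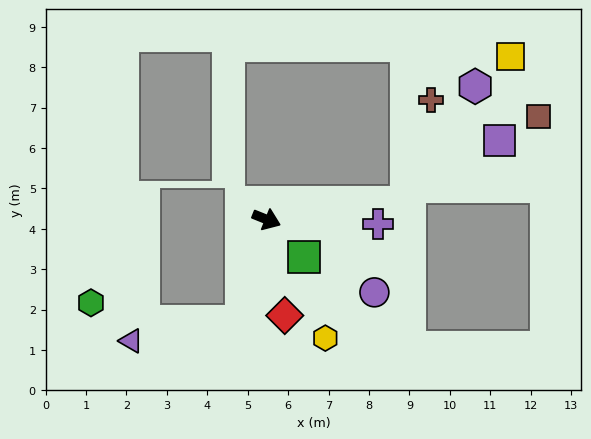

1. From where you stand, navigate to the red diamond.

turn right 57°, forward 2.4 m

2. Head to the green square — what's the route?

turn right 23°, forward 1.3 m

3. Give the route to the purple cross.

turn left 20°, forward 2.8 m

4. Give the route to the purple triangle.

blocked — turn right 81°, forward 2.6 m, then turn right 68°, forward 2.8 m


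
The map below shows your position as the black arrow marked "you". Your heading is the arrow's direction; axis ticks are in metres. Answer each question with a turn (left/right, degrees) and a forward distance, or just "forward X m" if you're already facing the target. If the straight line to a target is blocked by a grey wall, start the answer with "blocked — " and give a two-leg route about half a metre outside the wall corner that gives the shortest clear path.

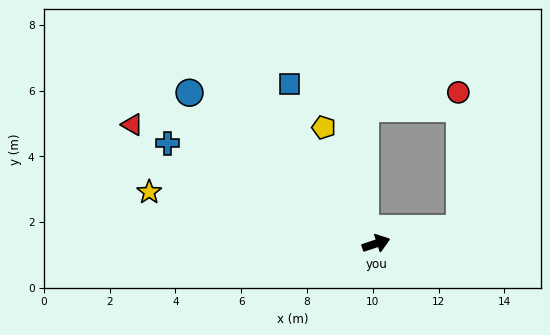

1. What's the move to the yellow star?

turn left 149°, forward 7.1 m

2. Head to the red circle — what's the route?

blocked — turn right 8°, forward 2.6 m, then turn left 80°, forward 4.2 m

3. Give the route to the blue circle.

turn left 123°, forward 7.3 m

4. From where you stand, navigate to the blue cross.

turn left 136°, forward 7.0 m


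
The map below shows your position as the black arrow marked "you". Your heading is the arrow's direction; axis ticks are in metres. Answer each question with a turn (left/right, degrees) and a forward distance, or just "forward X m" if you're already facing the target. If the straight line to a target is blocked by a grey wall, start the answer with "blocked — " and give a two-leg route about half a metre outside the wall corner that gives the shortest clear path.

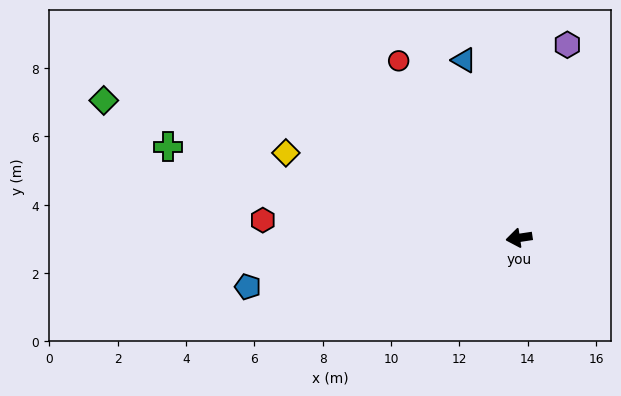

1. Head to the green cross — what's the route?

turn right 23°, forward 10.6 m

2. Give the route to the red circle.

turn right 64°, forward 6.3 m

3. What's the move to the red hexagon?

turn right 12°, forward 7.5 m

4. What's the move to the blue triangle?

turn right 81°, forward 5.4 m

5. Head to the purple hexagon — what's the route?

turn right 113°, forward 5.8 m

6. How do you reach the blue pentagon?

forward 8.1 m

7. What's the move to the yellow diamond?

turn right 29°, forward 7.3 m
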